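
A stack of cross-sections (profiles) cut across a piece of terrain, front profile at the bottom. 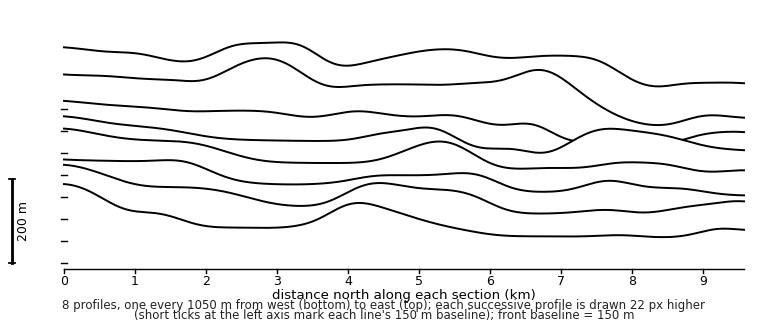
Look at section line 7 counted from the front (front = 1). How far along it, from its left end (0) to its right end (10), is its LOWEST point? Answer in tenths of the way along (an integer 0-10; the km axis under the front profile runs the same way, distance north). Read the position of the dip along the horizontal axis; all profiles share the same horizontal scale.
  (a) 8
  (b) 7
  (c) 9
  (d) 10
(c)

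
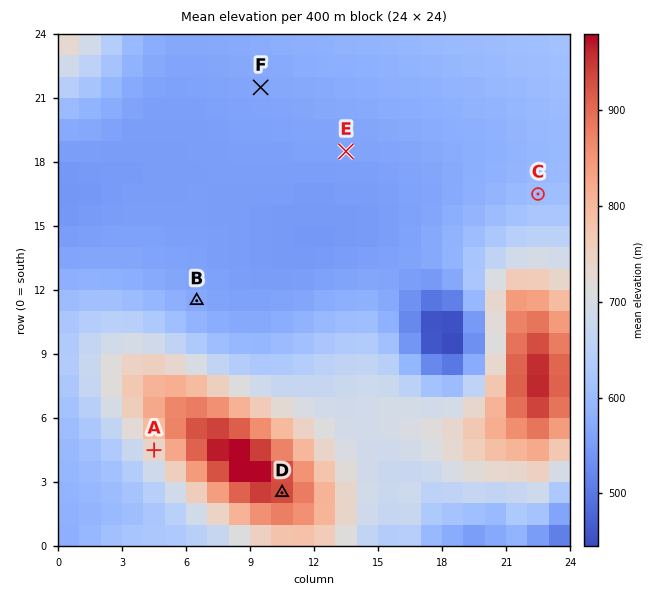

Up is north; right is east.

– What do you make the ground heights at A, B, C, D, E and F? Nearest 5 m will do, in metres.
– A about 740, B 570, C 605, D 940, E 560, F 565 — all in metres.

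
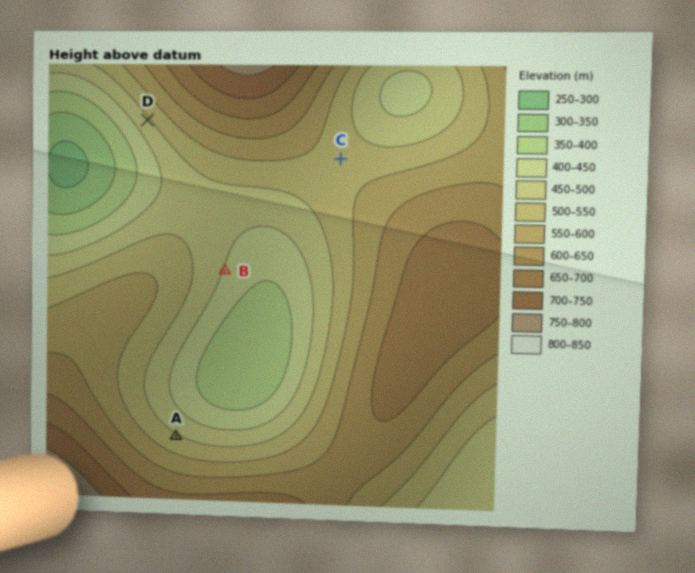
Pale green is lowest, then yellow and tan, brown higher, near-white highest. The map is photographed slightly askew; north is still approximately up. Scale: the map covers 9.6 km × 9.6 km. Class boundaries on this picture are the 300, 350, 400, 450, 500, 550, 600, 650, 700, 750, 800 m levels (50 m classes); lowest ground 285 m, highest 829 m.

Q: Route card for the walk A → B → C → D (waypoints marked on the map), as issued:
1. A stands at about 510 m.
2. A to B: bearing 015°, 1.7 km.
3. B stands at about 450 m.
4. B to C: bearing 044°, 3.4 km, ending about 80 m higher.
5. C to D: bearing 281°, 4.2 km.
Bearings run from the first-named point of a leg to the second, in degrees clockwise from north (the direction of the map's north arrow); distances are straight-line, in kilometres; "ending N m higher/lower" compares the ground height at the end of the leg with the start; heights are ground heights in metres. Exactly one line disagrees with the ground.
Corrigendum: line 2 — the distance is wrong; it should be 3.8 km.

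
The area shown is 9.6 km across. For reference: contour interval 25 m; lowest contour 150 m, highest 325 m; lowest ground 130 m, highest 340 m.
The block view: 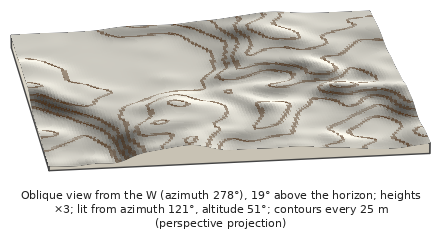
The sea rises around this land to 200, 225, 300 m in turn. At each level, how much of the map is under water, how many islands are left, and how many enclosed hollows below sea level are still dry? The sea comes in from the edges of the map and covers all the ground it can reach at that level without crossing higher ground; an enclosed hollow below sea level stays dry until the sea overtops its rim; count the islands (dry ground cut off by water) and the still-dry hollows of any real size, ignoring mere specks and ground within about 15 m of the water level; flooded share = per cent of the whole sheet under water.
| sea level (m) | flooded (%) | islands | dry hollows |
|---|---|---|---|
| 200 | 13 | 0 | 0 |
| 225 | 43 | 0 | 0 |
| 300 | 92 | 0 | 0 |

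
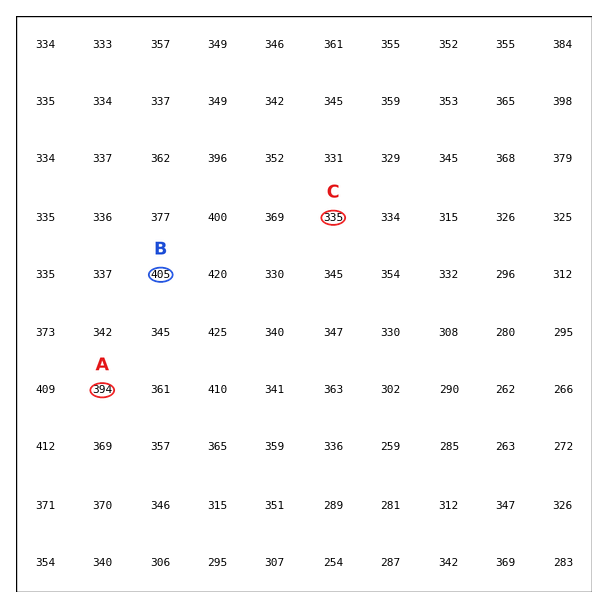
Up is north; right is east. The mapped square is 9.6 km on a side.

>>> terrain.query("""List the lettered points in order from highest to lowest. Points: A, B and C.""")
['B', 'A', 'C']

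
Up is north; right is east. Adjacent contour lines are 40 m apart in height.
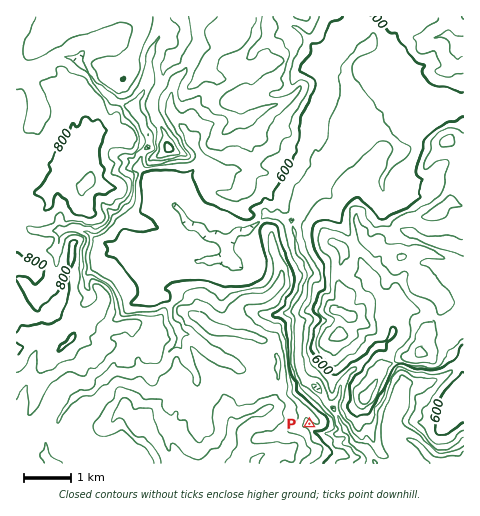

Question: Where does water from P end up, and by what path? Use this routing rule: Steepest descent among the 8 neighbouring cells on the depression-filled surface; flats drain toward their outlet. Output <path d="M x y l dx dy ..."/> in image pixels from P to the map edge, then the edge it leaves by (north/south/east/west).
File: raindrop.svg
<path d="M309 424l10 9 3 0 1 1 17 0 2-2 5 0 3 3 3 7 7 6 5 1 7 7 4 7"/>
exit: south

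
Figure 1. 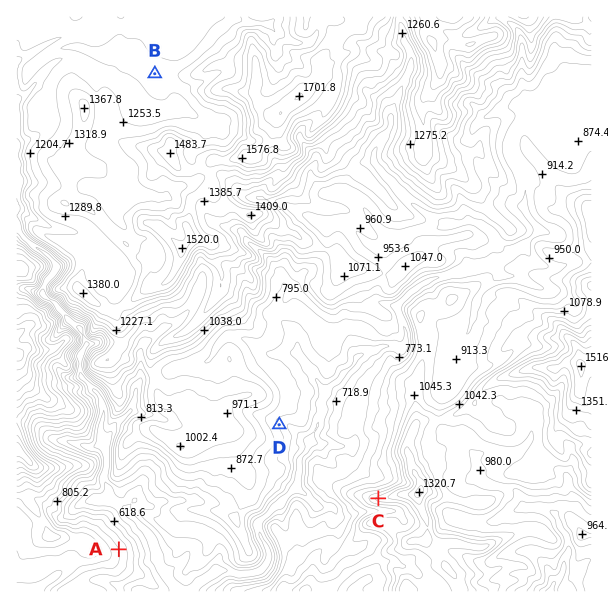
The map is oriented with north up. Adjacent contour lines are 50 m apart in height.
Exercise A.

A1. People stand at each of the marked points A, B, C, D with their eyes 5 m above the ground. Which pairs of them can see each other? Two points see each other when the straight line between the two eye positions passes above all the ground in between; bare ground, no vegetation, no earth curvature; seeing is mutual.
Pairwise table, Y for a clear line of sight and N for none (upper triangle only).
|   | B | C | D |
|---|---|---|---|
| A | N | Y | N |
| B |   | N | N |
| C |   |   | Y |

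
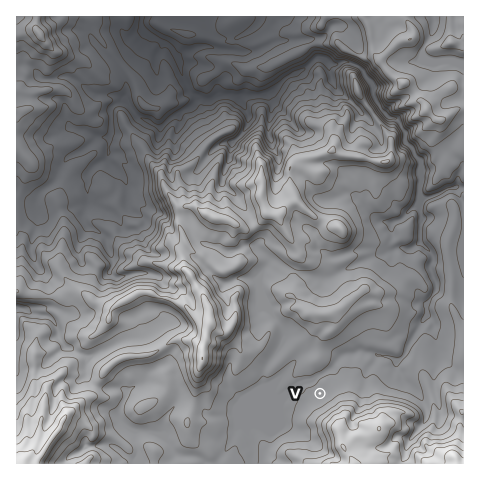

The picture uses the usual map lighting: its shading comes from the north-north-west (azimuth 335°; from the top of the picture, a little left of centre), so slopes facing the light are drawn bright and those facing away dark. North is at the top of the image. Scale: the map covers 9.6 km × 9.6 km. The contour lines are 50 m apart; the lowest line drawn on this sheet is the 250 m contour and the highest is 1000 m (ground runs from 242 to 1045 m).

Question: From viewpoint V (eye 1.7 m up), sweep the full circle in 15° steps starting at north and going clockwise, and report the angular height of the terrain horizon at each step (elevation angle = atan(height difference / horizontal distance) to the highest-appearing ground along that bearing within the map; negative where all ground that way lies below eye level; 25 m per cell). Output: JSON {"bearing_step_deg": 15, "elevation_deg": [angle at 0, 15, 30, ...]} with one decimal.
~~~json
{"bearing_step_deg": 15, "elevation_deg": [3.8, 3.1, 1.3, -0.2, 0.6, 1.5, 3.5, 8.7, 14.3, 17.6, 19.0, 16.1, 10.4, 5.8, 3.3, -0.4, 0.1, 2.0, 2.3, 7.1, 6.4, 4.0, 2.8, 2.9]}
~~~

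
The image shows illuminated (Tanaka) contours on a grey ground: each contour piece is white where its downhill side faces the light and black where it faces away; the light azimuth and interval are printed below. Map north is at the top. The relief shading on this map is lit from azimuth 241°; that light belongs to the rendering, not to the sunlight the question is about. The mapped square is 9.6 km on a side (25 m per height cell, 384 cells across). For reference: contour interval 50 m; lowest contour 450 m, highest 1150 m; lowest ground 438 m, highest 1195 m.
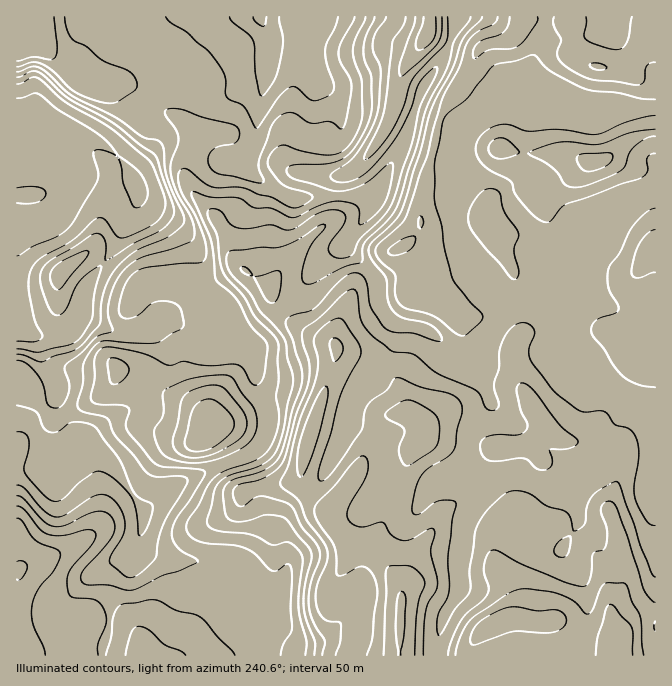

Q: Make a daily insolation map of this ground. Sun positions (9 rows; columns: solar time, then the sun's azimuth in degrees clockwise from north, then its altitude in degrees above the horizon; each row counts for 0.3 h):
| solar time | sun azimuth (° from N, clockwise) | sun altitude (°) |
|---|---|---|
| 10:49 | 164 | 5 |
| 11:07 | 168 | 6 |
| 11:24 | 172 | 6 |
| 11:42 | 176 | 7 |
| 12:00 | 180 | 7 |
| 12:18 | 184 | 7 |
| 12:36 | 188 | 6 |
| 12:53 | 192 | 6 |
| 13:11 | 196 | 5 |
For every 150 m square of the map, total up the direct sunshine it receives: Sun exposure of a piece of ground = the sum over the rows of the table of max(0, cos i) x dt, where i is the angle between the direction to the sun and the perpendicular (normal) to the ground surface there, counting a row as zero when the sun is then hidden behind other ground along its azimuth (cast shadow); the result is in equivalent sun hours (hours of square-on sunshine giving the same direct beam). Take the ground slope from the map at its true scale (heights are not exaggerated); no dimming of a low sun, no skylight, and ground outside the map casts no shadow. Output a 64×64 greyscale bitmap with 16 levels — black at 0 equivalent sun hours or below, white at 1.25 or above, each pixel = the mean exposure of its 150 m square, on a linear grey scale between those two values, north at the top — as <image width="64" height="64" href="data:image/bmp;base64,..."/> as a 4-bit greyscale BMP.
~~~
<image width="64" height="64" href="data:image/bmp;base64,Qk12CAAAAAAAAHYAAAAoAAAAQAAAAEAAAAABAAQAAAAAAAAIAAATCwAAEwsAABAAAAAAAAAAAAAAABEREQAiIiIAMzMzAERERABVVVUAZmZmAHd3dwCIiIgAmZmZAKqqqgC7u7sAzMzMAN3d3QDu7u4A////ADIjNEQzIzMiIiIiIjMyIiEiIjNEMyIkVERERDMzM0MhERI0VUMiIiERERESMyE1UyISM0QzIBR3ZVVmVCIyNDIREjRVUyIREQESIiMzImmXMiMzREQgAUiZiIh1MRECMyIiIzRDIQARERIzMzM0eYZDIzM0RDEAAUZkREMgEQAkRDMhESIQABESIzRDMzRWZUMiMzRWQQAAAAAAABEhABNVVTAAAAAAEiIzMzNEMzRWVDIjNGhiAAAAAAAAARABEWZlQQAAAAABIjMzM0VDIjZ2VEMjaFIQAAAAAAABAAIQVnZSAAAAAAABESI0VVMhFHh2UgEjMhEAAAAAAAEAEhBFZ2cwAAAAAAAAEkVWZCABaIhRABEiIREAAAAAAhARESI0aKgwAAAAI0VWZnd2MRJYhzAAESIhEQAAAAATESESAAAkeZQAABSJmZmIiIh1RVZkIAAjMyIQAAAAACETIRIQAAAliUAAJXmqu7qYmZmpQREAABRTIiEAAAABEBMhECAAAAE1UQASRnm8yod4rLcQABEAAUMiIiEBESIRMxEQAAAAAAEhAAARJHrKdniZdCABExAAIzIRIiIiIiNUERAAAAAAAAERAAACR5mImXQ0QzMjQQATQhATMiERI0IQEQAAAAAAAUQgAAJGeJvLggFVQzNTAAEzEBIhEAAQAAESAAAAAAADZ1IAASIkeJpyACZUM0UhARMxAAARERAAEiIAAAAAABR5ljAAAAABJWMABFQzRmMiIjMhFFZUMAAkMwAAAAAAJXreylEAAAACVRABRDNHh2QzV2ZWZmZSATRDEAAAAAFHib7/+yAAAAFGMAATNFeal1Vnd2Q0VWQiNEMQAAAAFIqYeb3/ogAAATZhAAE0RHmGVERFVDRWZkISMwAAAABIqYZDNGmnEAABFGQQATMiNVRDIiIkVUMzMQEzABRCJGd2VCESNGdAAAATZSADVUMjREMQASNUIAEhASMBMkerpjIhEiIiIiAAAAJVMiRVZTI0QgABRUIAABIRI1YwFa3KYyIzIQAAAAAAAUZDIRIzERNDEANVIQAAEjM0d0EBNqqXVUMQAAAAAAAAJVQgAAAAAREiRUIQABESNFVlMiESR3dlMQAAAAAAAQAUZTAAAAAAABNUMQARIzNGZkISRDI1VVMQAAAAAAASERRmQgAAAAAAAiIQASI0RWZ3EAJENEREMQAAAAAAATMyJGZTEAAAAAASIhASI0RVVmYAAAACMhAAAAAAAAABNEQ0ZmQQAAAAA0NDISI0REVVVAAAAAAAAAAAAAAAARI0VlREMhAAAABFQyMzM0RFVVQzAAAAAAAAAAAAAAACRmZDMhAAAAAABHZkETVEREVVQyMAAAAAAAAAAAAAABN6lSAAAAAAAABZh3YgEzMzNEMhIxABAAAAAAEREAABJ7pRAAABEAATWbhVVUEBIjMiEBEjEBRAAAATNDMyEBJIlzAAAAIgBL3bgxEjMzM0MzISMzMRNmIAABRFVERDNImGQQAAASEWh2QxEjNFVDRDMzRVRBJHZBAAE1ZmVWZ62mRCAAAAIRRDMhEjM0RENERDRWdlEkV3QQABNERDJJ3HMjMQAAABRCMzIiMzRUQ0REREVocRETdjEAAAAAACiWIAJCAAAAO6ZUQzMzRUMzRERDIjeAAAAUUgAAAAAANSAAADMQAAB8qGQzIjRlMzREREMRJHEAAAAiAAAAAABTAAAAAjAAAENFVDIzRWU0RFRDMiERMhAAAAAAAAAAA3MAAAAAMwAAAAE0QzRWZEREVEMzMhADIAAAAAAAAAAHkwAAAAATIAAAABRDNGdkMzREMzMyEAQxAAAAAAAAAEpyAAAAAAAQAAAAEyI0RUITVlRERDMQBEIQAAAAAAACtxAAAAAAAAAAAAAREjMhEjVndmVEQyEEMxAAAAAAAAqhAAAAAAAAAAAAAAEjMxATVVVomXZUMgMiIQAAAAAAWSAAAAAAAAABEAAAAjMzIRNEMkesuoZTMiIhAAAAAAGDAAAAAAAiM3u1EAABMzMyJFVURXrNyodTIiEQAREQBEEAAAAAAiIRAUhQAAEzM0WJh2ZmZ5u6dUMyIjIRIRJFEAAAAAARAAAAA3MAADREV6qHdmZUNGZUQzMzMyIja7YgAAAAAAAAAAAARhABNEREVkMiIhAABHiERDMzIkjdp0IhAAAAAAAAAAAGUAEkQyEAAAAAAAAASKQzQzNHvth4UyIREAABAAAAAAJzASRDMAAAAAAAAAABIzM0V7/9hmZDEQAAAAAAAAAAAWURFFQyAAAAAAAAAAADM0fP/9hVVDIRAAAAAAAAAAABRzEDdkMQARAAAAAAAAVEfv/8hlVDIiIQAAAAAAAAABImMQF5YyEiMiEAAAATSnjf/IZVVDIiIzIRAAAAAAABIiVRACd1MzMzMzRWebuP3v1zIiMzMyIiIyEQAAAAABMyNoQQAndURERXnO7tt0//+CERESIzIiIiIhEAEQAUVVQlqTABZ2ZVVorLqXUzX/+0IRAAEiIiIiIiIQEiIkRVZSKNcQBHmqhmd2MQABWGmWMREAARIiIiIiIhESIiIjNWMTvUACWauoVCAAAAJHREMhABESIiIiIiIRESMyIQESMhFbYQACNohkMhAAEjMzMyEAEiMyIiIhEAACRDIhAAAAAANAAAACV2VVQhMzISIiIiIjMzMzIiIhABNDMiIQAAARIiAAAAI0QzRDMzMi"/>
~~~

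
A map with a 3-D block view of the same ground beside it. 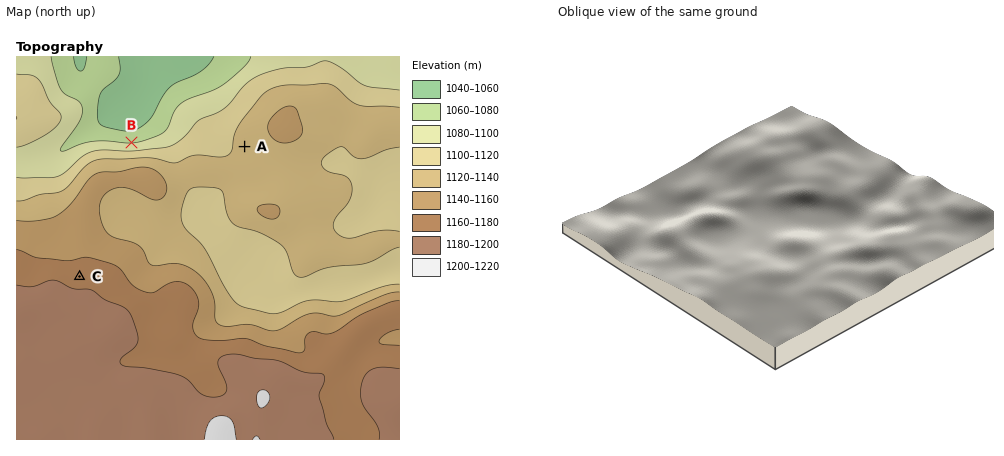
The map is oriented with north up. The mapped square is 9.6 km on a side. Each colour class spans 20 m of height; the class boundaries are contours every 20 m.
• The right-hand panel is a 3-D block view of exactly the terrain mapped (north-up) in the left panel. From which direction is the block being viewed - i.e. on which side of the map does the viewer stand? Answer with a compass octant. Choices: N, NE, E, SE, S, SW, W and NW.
SW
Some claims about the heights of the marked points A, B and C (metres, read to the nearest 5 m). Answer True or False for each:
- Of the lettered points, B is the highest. False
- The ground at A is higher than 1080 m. True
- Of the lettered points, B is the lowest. True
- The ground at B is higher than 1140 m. False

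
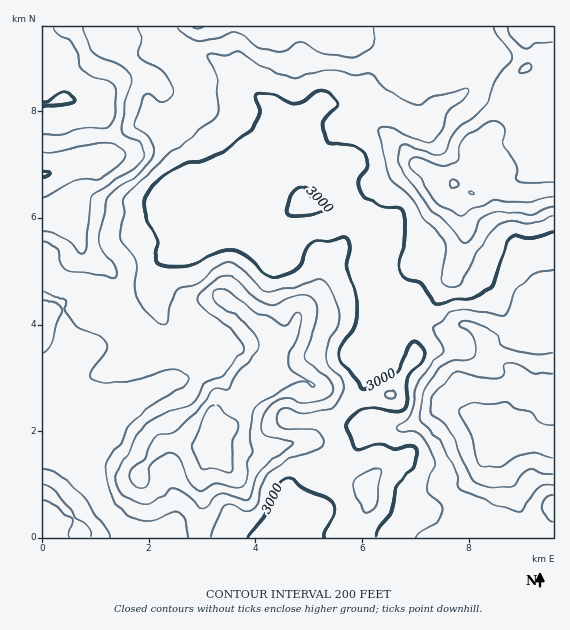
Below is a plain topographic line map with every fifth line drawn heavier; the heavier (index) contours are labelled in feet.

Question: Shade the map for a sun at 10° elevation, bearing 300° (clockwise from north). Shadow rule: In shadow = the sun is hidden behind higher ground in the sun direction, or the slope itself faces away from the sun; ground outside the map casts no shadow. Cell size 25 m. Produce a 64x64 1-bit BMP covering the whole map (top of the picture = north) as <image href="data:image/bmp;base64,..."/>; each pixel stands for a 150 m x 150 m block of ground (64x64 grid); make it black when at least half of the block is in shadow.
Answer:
<image width="64" height="64" href="data:image/bmp;base64,Qk0+AgAAAAAAAD4AAAAoAAAAQAAAAEAAAAABAAEAAAAAAAACAAATCwAAEwsAAAIAAAAAAAAA////AAAAAAAAwAYAAGAAAAAABwAAcAAAAAAHPAB4AAAAAQe/ADgAAAAHjz8AMAAAAAMOfwAwAAAAAAz/ADAAAAAAAP+AEAQAAAAAf4ABDAAAAAD/wAOcAAAAAc/AARwAAAABwYAAAAAAAAHwAAAOAAAAAPwAAHwAAAAAfwGH/AAAAAA/v4/8AAAAAB9/D/4AAAAADz8P/gAAAAADHgf+AAAAAAAEA/4AAAAAAAAD/AAAAAAABAH4AAAAAAH+APAAAAAAAf4AAAAAAAAB/gAAAAAAAAD/AAAAAAAAAOcAOAAAAAAAYgA8AAAAAABAADgAAAAAAAAAMAAAAAAAAAAAAAAYAAAAAAAAABgAAAAADgAAAAAAAAAPAAAAAAAAAAcAAAAAAAAAB/ADgAAAAAAH8AfAAAAAAAfwB8AAAAAAB/MHwAAAAAAH9wP/AAAAAAfnA//AAAAAA8MD/+AAAAABAAH/4AAAAAAAef/gAAAAAAAY/+AAAAAAAAD/wAAAAAAAAB/AAAAAAAAADgAAAAAAAAAAAAAAAAAAAD4AAAAAAAAA/ABgAAAAAAD8AAAAAAAAAPwAAAAAAAAAeAAAAAAAAAB4AAAAAAAAADgAAAAAAAAAAAAAAAAAAAAAAAAAAAAAAAAAAAAAAAAAAAAAAAAAAAAABgAAAAAAAAAOAAAAAAAAAAAAAAAAAA=="/>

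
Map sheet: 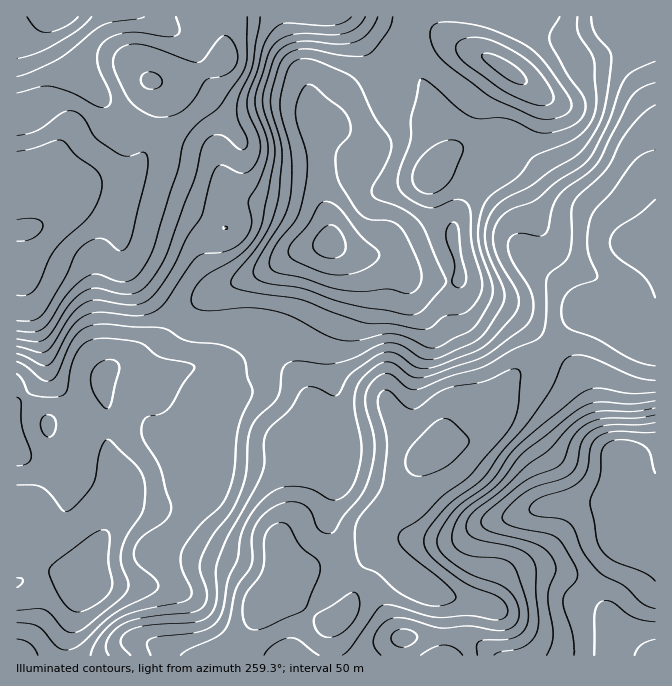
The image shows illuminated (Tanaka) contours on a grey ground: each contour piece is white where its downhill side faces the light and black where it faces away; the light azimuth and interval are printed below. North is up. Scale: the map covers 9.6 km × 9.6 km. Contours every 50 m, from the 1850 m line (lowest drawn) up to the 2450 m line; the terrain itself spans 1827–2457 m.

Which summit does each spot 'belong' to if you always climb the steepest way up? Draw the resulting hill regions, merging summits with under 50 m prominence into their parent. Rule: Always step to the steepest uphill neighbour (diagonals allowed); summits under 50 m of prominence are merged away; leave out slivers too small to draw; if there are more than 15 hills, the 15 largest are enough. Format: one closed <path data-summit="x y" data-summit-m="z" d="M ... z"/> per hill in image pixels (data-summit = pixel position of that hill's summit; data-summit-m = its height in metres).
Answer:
<path data-summit="24 230" data-summit-m="2457" d="M530 16l-247 1 0 6 8 25 17 35 3 32 7 15 3 62 10 41-3 5-10-14-13-8-33-12-27-5-13-6-8-11-8-24-6-5-33-10-23-12-22-3-7-4-46-51-20-28-6-15 1-14-38 1 1 566 18-12 20 0 23 8 6 0 2-2 7-22 26-43 7-19 0-11-12-15-6-20 0-40-5-19 1-11 4-6 9-3 13 1 15 7 13-24 21-30 25-24 18-10 32-12 44-25 30-8 26 11 34 4 17 15 12 6 40 2 4-3-2-16-6-25 1-17 7-13 17-24 12-12 14-7 15-16 17-30 3-13-1-12-10-9-22-16 22-40z"/><path data-summit="655 240" data-summit-m="2444" d="M655 16l-124 1-3 11-22 40 22 16 10 9 1 12-3 13-17 30-15 16-14 7-12 12-17 24-8 20 1 20 7 25 0 11 16 13 40 20 62 57 10 19 7 30 8 18 22 23 0 25 5 10 18 23 7-6z"/><path data-summit="434 448" data-summit-m="2428" d="M334 244l-1 3 6 6 7 15 0 29-17 48 0 27 7 23 7 40 0 28-9 20-5 25 0 20 10 26 0 18 23 7 11 8 20 41 9 10 55-2 20 7 18 13 89 0 0-21-6-31 3-7 25-29 13-21 22-19 7-6 0-4-17-20-5-10 0-25-22-23-8-18-7-30-6-14-58-55-18-14-39-18-7-8-1-4-3 2-40-2-12-6-17-15-34-4z"/><path data-summit="284 577" data-summit-m="2400" d="M220 459l-8 0-12 17-33 22-30 1-12-5-6 18-26 43-9 25 41 6 35 0 24 7 8 5 33 33 43 25 132 0 3-18-10-10-20-41-11-8-23-7 0-18-10-26 0-20 5-25 4-6-40-6-28-8-28 0z"/><path data-summit="150 80" data-summit-m="2405" d="M282 16l-227 0-2 2 0 12 6 15 20 28 46 51 7 4 22 3 23 12 33 10 6 5 8 24 8 11 13 6 27 5 33 12 13 8 10 14 3-5-10-41-3-62-7-15-2-25-3-12-15-30z"/><path data-summit="655 655" data-summit-m="2129" d="M655 516l-36 31-13 21-27 32-1 7 6 28 1 21 71-1z"/><path data-summit="17 655" data-summit-m="2129" d="M55 571l-20 0-19 13 1 72 47-1 4-21 16-54z"/>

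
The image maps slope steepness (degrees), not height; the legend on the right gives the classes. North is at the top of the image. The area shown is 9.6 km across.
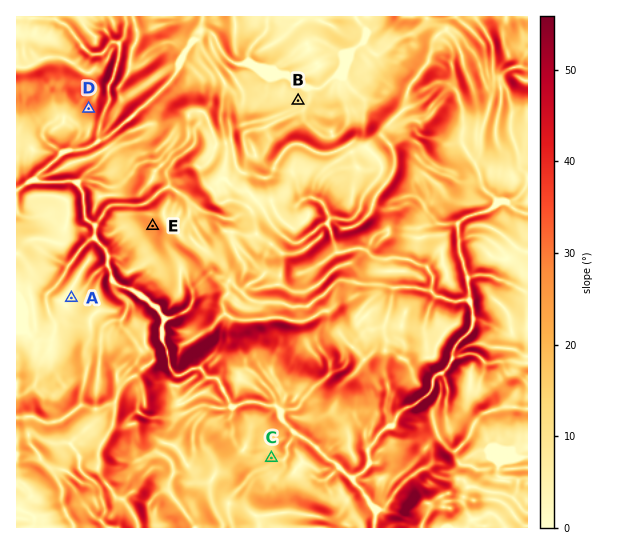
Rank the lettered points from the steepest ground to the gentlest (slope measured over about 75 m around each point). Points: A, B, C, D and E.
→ D E C B A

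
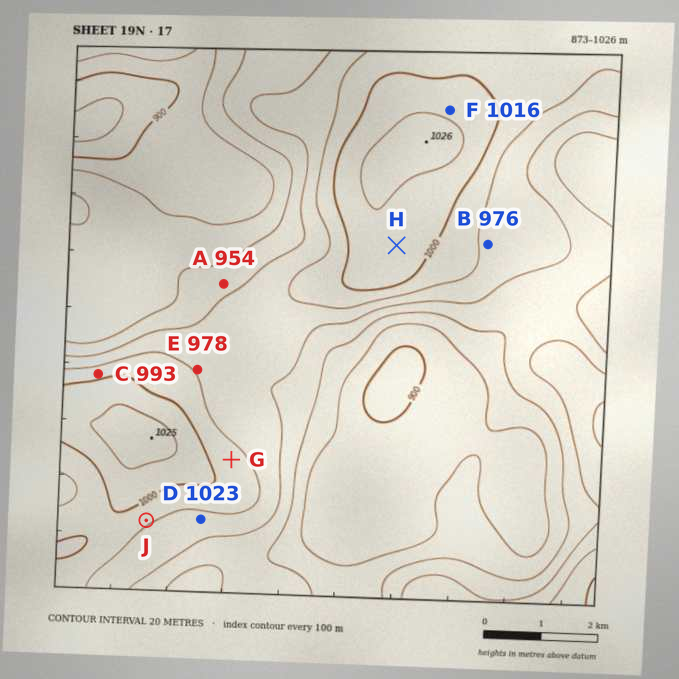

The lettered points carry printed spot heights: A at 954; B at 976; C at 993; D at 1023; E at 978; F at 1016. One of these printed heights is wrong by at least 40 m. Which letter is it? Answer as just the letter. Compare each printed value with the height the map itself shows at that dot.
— D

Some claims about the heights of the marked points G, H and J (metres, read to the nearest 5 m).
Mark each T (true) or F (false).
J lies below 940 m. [F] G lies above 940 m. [T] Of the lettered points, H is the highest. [T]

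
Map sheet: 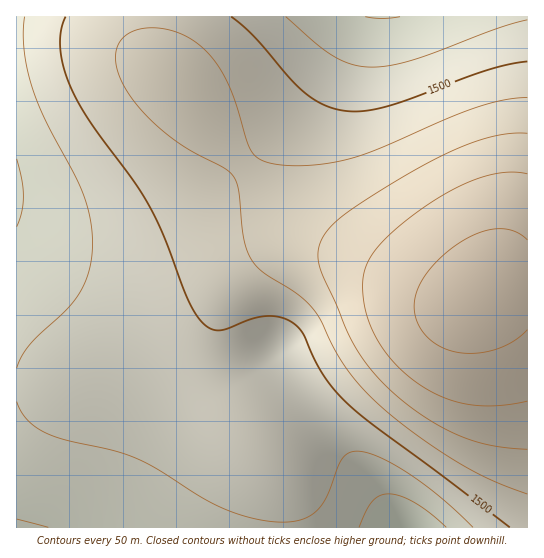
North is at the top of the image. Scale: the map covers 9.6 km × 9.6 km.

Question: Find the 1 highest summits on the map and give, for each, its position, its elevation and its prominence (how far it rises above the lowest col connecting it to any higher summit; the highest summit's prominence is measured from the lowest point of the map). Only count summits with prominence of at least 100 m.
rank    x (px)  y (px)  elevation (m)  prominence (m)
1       482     293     1720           362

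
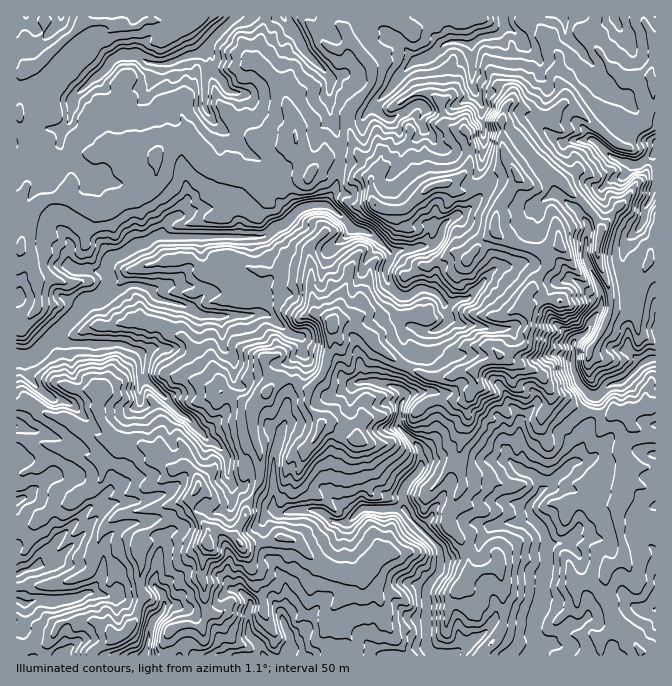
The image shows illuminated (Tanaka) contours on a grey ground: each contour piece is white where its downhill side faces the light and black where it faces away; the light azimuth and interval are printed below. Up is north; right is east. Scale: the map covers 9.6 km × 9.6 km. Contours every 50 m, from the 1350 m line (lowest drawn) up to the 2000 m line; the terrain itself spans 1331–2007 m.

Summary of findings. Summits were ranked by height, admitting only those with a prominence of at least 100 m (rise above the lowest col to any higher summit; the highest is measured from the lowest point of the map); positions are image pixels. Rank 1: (500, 355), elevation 2007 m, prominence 676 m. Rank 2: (332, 323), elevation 1993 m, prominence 156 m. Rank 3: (207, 544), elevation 1936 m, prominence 183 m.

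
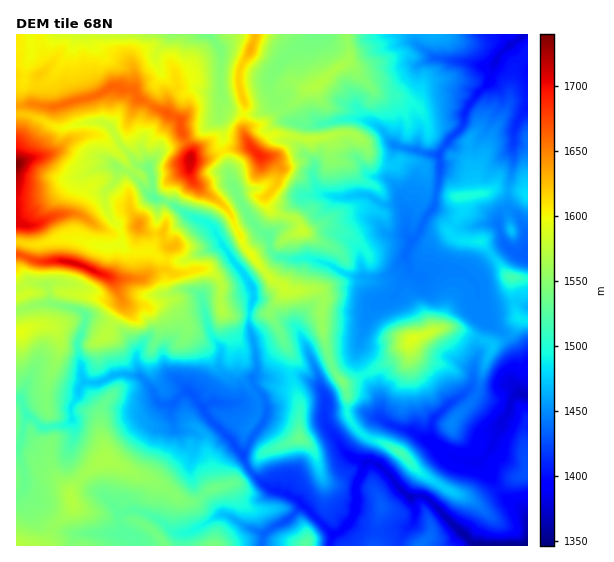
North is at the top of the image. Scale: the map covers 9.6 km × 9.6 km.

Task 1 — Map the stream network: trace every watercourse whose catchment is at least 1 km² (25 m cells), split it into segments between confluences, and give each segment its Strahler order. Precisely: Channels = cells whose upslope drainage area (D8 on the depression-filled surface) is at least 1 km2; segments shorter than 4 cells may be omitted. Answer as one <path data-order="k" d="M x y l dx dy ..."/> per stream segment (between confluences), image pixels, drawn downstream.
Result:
<path data-order="1" d="M133 509l6 3 8 1 8 4 20 16 11 0 1-1 3 0 8-5 9-4 4-4 10-4 5 0 3 1 18 12 7 1 8 4 4 0 7-6 5-3 3 0 2-3 3 0 15-14 4 0"/><path data-order="3" d="M305 507l26 26 7 0 9-9 8-12 0-25 3-7 3-3 0-2 2-4 0-4 2-3 5-3"/><path data-order="1" d="M25 484l0-12-2-1-1-8-3-6-1-10 4-8 1-14 3-6 7 0"/><path data-order="3" d="M246 465l3 4 16 16 4 2 2 2 4 0 0 2 4 0 4 2 4 0 3 2 3 2 4 2 8 8"/><path data-order="3" d="M370 461l5 3 3 0 28 29 7 2 1 1 9 0 3 1 5 6 2 0 14 16 23 21 0 1 4 4 8 0"/><path data-order="2" d="M434 444l21 15 3 0 5 2 18 0 9-9 1-5 3-4 0-3 4-8 3-3 0-8 8-8 0-4 1-1 0-5 1-3 6-5 10 0"/><path data-order="1" d="M177 431l-3-3 0-7-3-4 0-13"/><path data-order="1" d="M385 421l13 7 4 0 1 1 8 2 8 6 6 3 2 0 7 4"/><path data-order="2" d="M33 419l8 8 14 0 2-2 8 0 2-1 4-3 0-16 7-8 1-9 4-4 0-1 4 0"/><path data-order="1" d="M23 405l2 6 8 8"/><path data-order="2" d="M171 404l2 0 12-12 2 1 8 8 2 3"/><path data-order="2" d="M197 404l8 12 25 27 0 2 3 4 6 7 0 1 7 8"/><path data-order="1" d="M469 389l-11 10-8 4-17 17-2 3 0 18 3 3"/><path data-order="2" d="M87 383l12 0 4-3 3 0 5-4 3 0 1-1 6 0 1-2 3 0 1 2 12 0 3 1 9 9 3 4 0 3 4 8 4 4 2 0 2 1 6-1"/><path data-order="1" d="M311 359l3 5 0 3 4 6 1 12 7 14-1 21 2 7 11 13 3 7 10 10 10 3 1 1 8 0"/><path data-order="1" d="M365 327l1-7 4-8 9-9 3-2 4 0 5-2 6-6 2-4 2-6 8-8 1-6"/><path data-order="1" d="M202 300l1 1 0 6 3 6 0 6 1 1 2 9 4 8 8 10 0 10-2 2 0 10 2 2 0 5-12 12-4 0-7 7-1 0 0 9"/><path data-order="1" d="M478 295l0-7-3-5-6-7-8-5-3 0-1-2-27 0-8 8-3 0-9-8"/><path data-order="1" d="M49 288l0 4 1 1 0 10 1 1 6 0 6 3 6 0 1 1 8 1 8 7 0 4-4 9 0 4-4 8 0 10 1 1 0 9 2 2 0 10 1 2 1 6 3 0 1 2"/><path data-order="2" d="M410 269l-1-2 0-4-2-2 0-14"/><path data-order="1" d="M518 253l1 2 8 0"/><path data-order="2" d="M407 247l0-4 7-7"/><path data-order="1" d="M86 243l3 1 2 0 2-1 17 0 1-2 6 0 5-5-3-9-9-10-3-5 0-3-1-1 0-5-1-2 0-9 10-11 2-2 0-6 2-2"/><path data-order="2" d="M414 236l3-3 9-20 5-6 6-12 1-14 1-1 0-16 2-1-2-3 0-8"/><path data-order="1" d="M329 196l6 0 2 1 10 0 2-1 6 0 2-1 10 0 15 9 19 0 4 4 1 3 0 4 1 1-1 19 8 1"/><path data-order="2" d="M154 192l5 5 8 6 7 2 8 7 4 1 3 3 2 0 7 4 5 1 8 4 3 3 9 19 4 4 4 10 10 12 8 18 0 2 1 2 0 21-1 1 0 8 2 7 0 4 3 5 0 6 1 1 0 11 2 1 0 11-3 4 0 10 9 10 2 2 1 8 1 2 0 6-5 12-9 11-3 4 0 3-3 2-1 20"/><path data-order="1" d="M237 192l0 3 4 8 2 2 4 10 6 8 10 10 3 0 3 6 0 4 1 1 0 5 1 3 4 4 3 0 1 1 6 0 1 2 25 0 2 1 4 0 5 3 7 1 8 5 14 7 32 1 6-2 16-16 0-8 2-4"/><path data-order="1" d="M79 177l16-9 18-1 4 4 2 0"/><path data-order="2" d="M119 171l7 0 3 1 14 15 3 5 8 0"/><path data-order="2" d="M439 152l7-7 3-5 8-8 1 0 4-5 1-3 0-7 7-14 19-20 5-18"/><path data-order="1" d="M78 124l4 0 1-1 8 0 2-2 8 0 8 4 5 7 7 13 12 12 1 4 4 4 9 2 0 2 4 4 0 6 2 1 0 11 1 1"/><path data-order="1" d="M517 124l4-8 6-7 0-2"/><path data-order="1" d="M342 120l3-1 13 0 1 1 4 0 6 3 2 0 6 2 9 10 0 1 7 7 0 1 4 0 5 4 4 0 1 1 8 0 10 4 6 0 2 2 4 0 2-3"/><path data-order="1" d="M222 100l0-8-1-1 0-40-11-16"/><path data-order="1" d="M278 67l19-20 8-4 6-7 0-1"/><path data-order="2" d="M494 65l0-5 9-9 4-4 3 0 7-7 8-5"/><path data-order="1" d="M437 59l8 0 1 1 7 0 1 1 11 0 1 2 7 0 5 2 16 0"/>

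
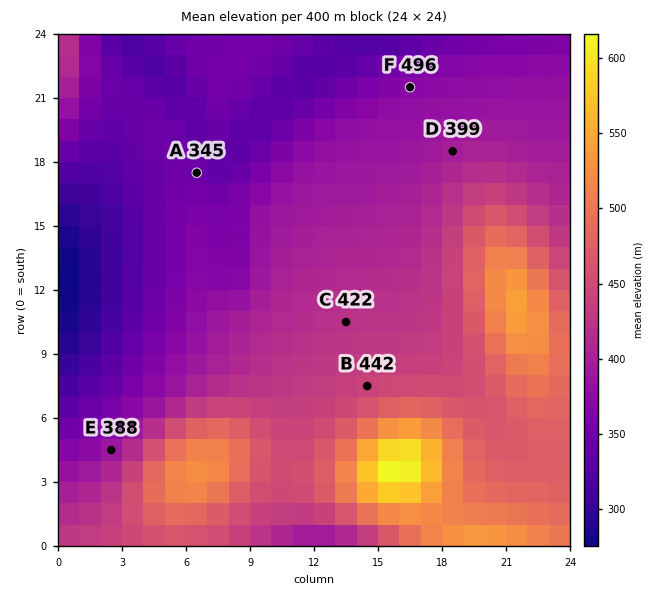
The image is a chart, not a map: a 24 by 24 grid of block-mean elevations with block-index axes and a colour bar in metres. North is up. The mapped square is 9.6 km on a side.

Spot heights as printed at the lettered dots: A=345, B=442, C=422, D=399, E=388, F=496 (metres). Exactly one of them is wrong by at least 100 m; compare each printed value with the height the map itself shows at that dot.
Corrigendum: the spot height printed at F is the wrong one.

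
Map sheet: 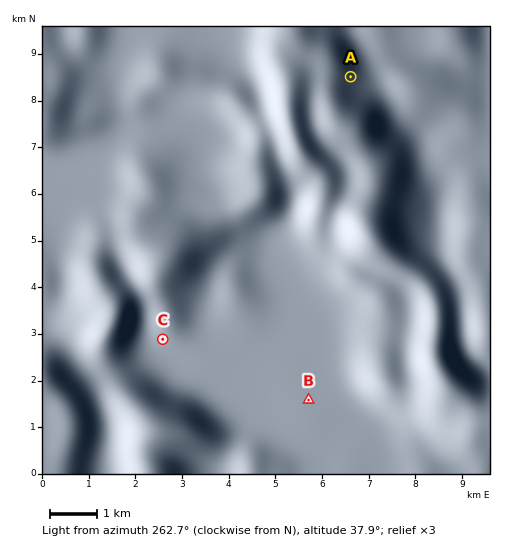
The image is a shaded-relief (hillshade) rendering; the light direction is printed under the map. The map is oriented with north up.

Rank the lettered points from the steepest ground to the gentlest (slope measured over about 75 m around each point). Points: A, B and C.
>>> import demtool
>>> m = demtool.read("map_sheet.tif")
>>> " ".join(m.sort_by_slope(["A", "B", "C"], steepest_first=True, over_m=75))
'A C B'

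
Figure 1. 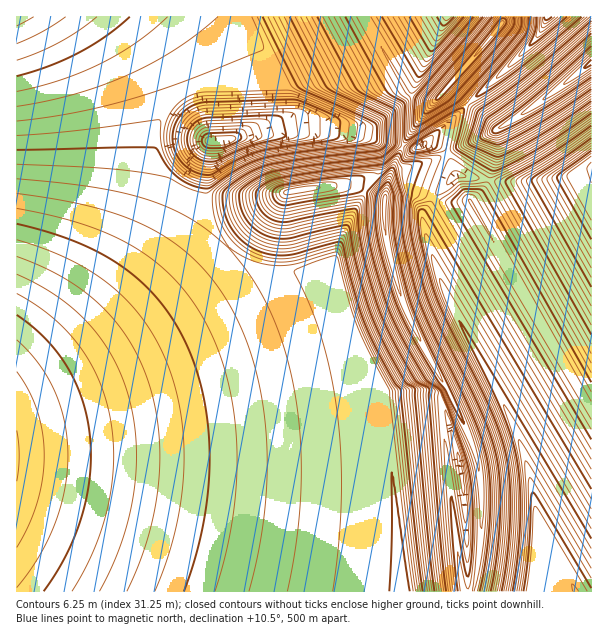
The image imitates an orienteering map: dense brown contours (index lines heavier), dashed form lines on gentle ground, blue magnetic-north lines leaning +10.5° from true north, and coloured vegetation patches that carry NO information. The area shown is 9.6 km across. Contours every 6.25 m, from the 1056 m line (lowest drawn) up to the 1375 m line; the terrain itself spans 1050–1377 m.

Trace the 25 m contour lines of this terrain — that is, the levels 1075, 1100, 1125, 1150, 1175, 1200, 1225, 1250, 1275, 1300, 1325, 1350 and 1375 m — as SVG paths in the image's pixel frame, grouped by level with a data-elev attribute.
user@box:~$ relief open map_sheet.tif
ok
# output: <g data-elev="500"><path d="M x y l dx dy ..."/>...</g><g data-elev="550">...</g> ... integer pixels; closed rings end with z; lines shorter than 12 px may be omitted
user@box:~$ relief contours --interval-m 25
<g data-elev="1075"><path d="M207 153l-7-3-4-7 1-8 6-6 6-2 33-1 6 0 3 2 3 9-3 3-30 13z"/></g><g data-elev="1100"><path d="M204 164l-7-3-6-5-4-6-3-7 0-8 3-7 4-6 6-4 10-4 65-2 16 0 7 2 3 20-1 3-46 10-36 17z"/></g><g data-elev="1125"><path d="M203 174l-12-4-9-8-6-9-3-12 1-12 4-10 8-9 9-6 12-2 87-2 34 13 12 7-1 17-5 3-73 11-22 8-27 15z"/><path d="M130 17l-24 19-27 17-31 13-31 10"/></g><g data-elev="1150"><path d="M526 591l5-36 2-43 1-5 2-1 51 85"/><path d="M591 230l-29-53 2-4 27-20"/><path d="M257 17l36 70 77 36 3 5-2 10-2 3-10 3-57 6-39 7-21 8-30 19-6 2-11-2-9-4-9-7-7-8-8-18-2-10 1-15-2-2-84 11-58 4"/></g><g data-elev="1175"><path d="M249 591l10-40 6-39 2-39-1-38-4-37-8-35-11-31-14-29-16-22-18-21-21-17-24-15-25-11-30-9-35-8-43-7"/><path d="M517 591l5-37 2-41 0-30-6-40 1-3 72 118"/><path d="M591 268l-48-85-1-4 4-5 45-31"/><path d="M279 17l36 70 66 32 2 4 0 20-2 3-4 2-84 10-23 3-15 5-19 11-19 14-1 7 2 15 5 15 10 14 13 11 15 6 14 3 13 0 47-13 3 0 2 2 13 51 8 22 15 32 19 34 23 201"/></g><g data-elev="1200"><path d="M127 591l11-25 10-27 6-27 4-27 2-27-1-26-4-25-6-24-9-23-11-19-12-18-16-17-17-15-21-13-22-12-24-10"/><path d="M508 591l6-37 2-39 0-35-4-27-7-22-10-26-52-106-9-29-3-12 1-4 159 265"/><path d="M591 306l-70-124 3-5 33-20 34-24"/><path d="M301 17l38 72 50 25 1 30-6 7-6 3-76 8-27 4-12 4-15 7-16 12-3 6 1 12 5 14 9 12 11 9 14 5 10 2 11-1 49-13 5 0 1 2 9 41 14 43 28 56 3 6 7 7 13 132 8 69"/><path d="M458 17l-14 15-6 4-12-19"/><path d="M558 17l-15 11-2-2 0-9"/></g><g data-elev="1225"><path d="M499 591l6-36 3-37 0-35-4-27-5-21-10-25-44-89-13-30-14-58-2-20 3-6 7-2 4 4 161 270"/><path d="M17 588l22-31 16-33 10-35 3-34-4-33-9-30-16-28-22-24"/><path d="M591 344l-91-162 4-5 48-27 39-27"/><path d="M447 185l1-6 5-8 6 1 7 4 0 1-10 2z"/><path d="M411 155l-3-3 2-6 24-17 11-4 0 4-5 20-7 3z"/><path d="M323 17l39 72 5 4 29 15 1 38-13 11-4 2-71 8-40 7-12 6-12 9-3 5 1 9 4 12 7 9 10 7 11 4 15 0 57-13 4 2 7 42 16 52 13 27 19 35 12 9 10 127 9 75"/><path d="M466 17l-29 33-8 6-3-2-22-37"/><path d="M570 17l-37 30-14 9 0-2 14-21 2-7 0-9"/></g><g data-elev="1250"><path d="M491 591l5-31 4-36 0-33-2-27-5-20-8-22-53-112-7-19-8-30-6-30-1-22 3-19 9-28-18-1-4-6-2-2-12 10-5 2-72 8-37 7-15 9-1 8 2 7 4 8 5 5 8 4 13 1 65-13 3 0 1 2 2 23 4 21 18 60 13 27 21 38 14 9 0 9 9 111 8 82"/><path d="M591 382l-107-190-5-3-17 1-10 11 1 5 138 233"/><path d="M345 17l41 73 4 5 15 9-1 30 2 6 5-2 42-26 10-4 1 5-8 36 30 19 9 3 44-23 52-35"/><path d="M473 17l-45 53-9 7-37-60"/><path d="M582 17l-69 56-27 19-10 4 6-9 43-51 3-9 1-10"/></g><g data-elev="1275"><path d="M482 591l6-33 4-39 0-33-3-27-6-21-9-24-43-88-12-32-14-54-2-21 1-22-8-30-1-2-3 0-14 9-10-1-29 2-42 6-21 4-6 6-1 6 5 7 8 5 78-13 3 0 2 2 0 24 3 23 18 63 14 30 24 42 16 12 15 39 11 33 3 22 2 24-1 38-2 14-1 0-18-106-5-17 3 65 8 87"/><path d="M481 17l-67 79-2 24 1 9 6-2 42-26 57-66 5-9 0-9"/><path d="M591 18l-66 56-48 34-2 5-9 31 28 15 6 0 43-23 48-32"/></g><g data-elev="1300"><path d="M481 528l2-13 1-29-2-19-3-17-14-37-39-83-13-31-15-62-2-19 1-23-5-17-3-2-14 15-3 7 0 29 7 33 12 39 8 21 34 60 11 12 25 57 7 28z"/><path d="M284 194l4 1 16-3 16-4 0-2-6 0-18 2-11 3z"/><path d="M591 28l-61 53-45 33-3 5-7 21 4 3 16 6 6 0 42-23 48-32"/><path d="M489 17l-67 79-2 8 0 15 3 0 6-4 27-17 57-66 4-8 0-7"/></g><g data-elev="1325"><path d="M420 341l0-3-14-38-10-40-6-35 1-30-2-5-3-2-6 7-1 9 0 20 4 22 16 55 9 20z"/><path d="M591 38l-57 50-43 33-4 5-2 9 3 3 7 2 9-2 41-23 46-31"/><path d="M496 17l-66 79-2 6 1 6 5-1 12-8 37-41 26-31 2-6-1-4"/></g><g data-elev="1350"><path d="M475 54l1 2 18-20 9-11 1-4-1 0-3 1z"/><path d="M591 49l-48 43-45 36 2 1 6-3 24-12 61-39"/></g><g data-elev="1375"><path d="M591 60l-7 8 7-3"/></g>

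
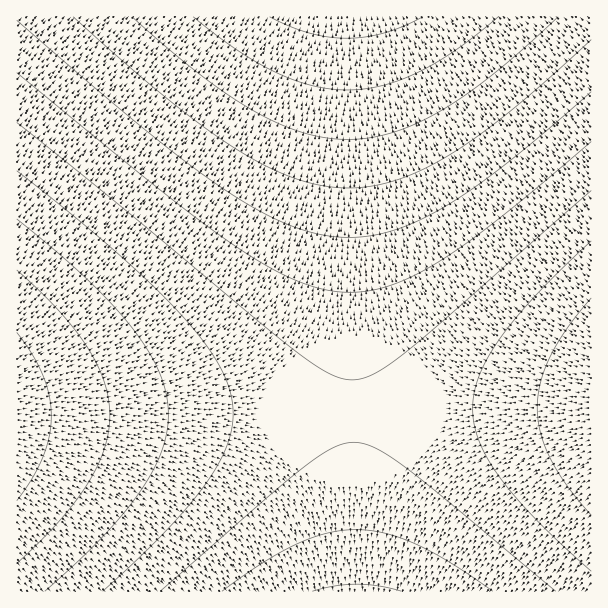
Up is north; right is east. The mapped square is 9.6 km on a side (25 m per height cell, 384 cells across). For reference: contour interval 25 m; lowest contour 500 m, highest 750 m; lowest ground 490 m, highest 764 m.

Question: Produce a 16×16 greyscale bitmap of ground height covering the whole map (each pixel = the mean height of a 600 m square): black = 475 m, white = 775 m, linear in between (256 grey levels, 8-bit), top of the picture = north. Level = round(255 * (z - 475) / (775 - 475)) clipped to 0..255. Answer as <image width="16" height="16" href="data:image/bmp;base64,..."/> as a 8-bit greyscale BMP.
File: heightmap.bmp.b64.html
<image width="16" height="16" href="data:image/bmp;base64,Qk02BQAAAAAAADYEAAAoAAAAEAAAABAAAAABAAgAAAAAAAABAAATCwAAEwsAAAABAAAAAAAAAAAAAAEBAQACAgIAAwMDAAQEBAAFBQUABgYGAAcHBwAICAgACQkJAAoKCgALCwsADAwMAA0NDQAODg4ADw8PABAQEAAREREAEhISABMTEwAUFBQAFRUVABYWFgAXFxcAGBgYABkZGQAaGhoAGxsbABwcHAAdHR0AHh4eAB8fHwAgICAAISEhACIiIgAjIyMAJCQkACUlJQAmJiYAJycnACgoKAApKSkAKioqACsrKwAsLCwALS0tAC4uLgAvLy8AMDAwADExMQAyMjIAMzMzADQ0NAA1NTUANjY2ADc3NwA4ODgAOTk5ADo6OgA7OzsAPDw8AD09PQA+Pj4APz8/AEBAQABBQUEAQkJCAENDQwBEREQARUVFAEZGRgBHR0cASEhIAElJSQBKSkoAS0tLAExMTABNTU0ATk5OAE9PTwBQUFAAUVFRAFJSUgBTU1MAVFRUAFVVVQBWVlYAV1dXAFhYWABZWVkAWlpaAFtbWwBcXFwAXV1dAF5eXgBfX18AYGBgAGFhYQBiYmIAY2NjAGRkZABlZWUAZmZmAGdnZwBoaGgAaWlpAGpqagBra2sAbGxsAG1tbQBubm4Ab29vAHBwcABxcXEAcnJyAHNzcwB0dHQAdXV1AHZ2dgB3d3cAeHh4AHl5eQB6enoAe3t7AHx8fAB9fX0Afn5+AH9/fwCAgIAAgYGBAIKCggCDg4MAhISEAIWFhQCGhoYAh4eHAIiIiACJiYkAioqKAIuLiwCMjIwAjY2NAI6OjgCPj48AkJCQAJGRkQCSkpIAk5OTAJSUlACVlZUAlpaWAJeXlwCYmJgAmZmZAJqamgCbm5sAnJycAJ2dnQCenp4An5+fAKCgoAChoaEAoqKiAKOjowCkpKQApaWlAKampgCnp6cAqKioAKmpqQCqqqoAq6urAKysrACtra0Arq6uAK+vrwCwsLAAsbGxALKysgCzs7MAtLS0ALW1tQC2trYAt7e3ALi4uAC5ubkAurq6ALu7uwC8vLwAvb29AL6+vgC/v78AwMDAAMHBwQDCwsIAw8PDAMTExADFxcUAxsbGAMfHxwDIyMgAycnJAMrKygDLy8sAzMzMAM3NzQDOzs4Az8/PANDQ0ADR0dEA0tLSANPT0wDU1NQA1dXVANbW1gDX19cA2NjYANnZ2QDa2toA29vbANzc3ADd3d0A3t7eAN/f3wDg4OAA4eHhAOLi4gDj4+MA5OTkAOXl5QDm5uYA5+fnAOjo6ADp6ekA6urqAOvr6wDs7OwA7e3tAO7u7gDv7+8A8PDwAPHx8QDy8vIA8/PzAPT09AD19fUA9vb2APf39wD4+PgA+fn5APr6+gD7+/sA/Pz8AP39/QD+/v4A////AMq9sKKViX52cG9xdn+KlqPYy72wo5eMhH59f4SNmKSx49bJvK+imI+KiIuQmaSwveve0cS3q6CYk5GTmaKtucbv4tXIu6+lnJeWmJ6nsr7L7+LVyLuvpZyXlpmfqLO/zOrd0MO2qqCYk5KUmqOvu8jh1Me6raGXj4qJjJKbprPA1ci7rqGVi4N+fYCHkJuotca6raCTh311cXBzeYKNmqe3qp2RhHhuZmJhZGpzf4uYp5uOgXRoXlZSUVRaZG98iZeLfnFkWE5HQkFES1RfbHmIe25hVEk/NzIyNTtFUF1qeGxfUkU6LygjIyYsNkFOW2pdUEM3KyEZFRQXHiczP0w="/>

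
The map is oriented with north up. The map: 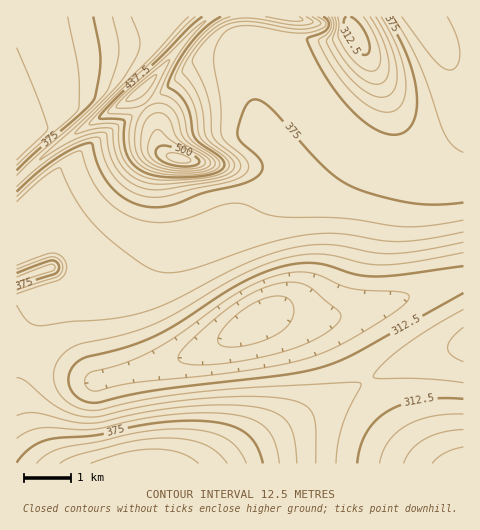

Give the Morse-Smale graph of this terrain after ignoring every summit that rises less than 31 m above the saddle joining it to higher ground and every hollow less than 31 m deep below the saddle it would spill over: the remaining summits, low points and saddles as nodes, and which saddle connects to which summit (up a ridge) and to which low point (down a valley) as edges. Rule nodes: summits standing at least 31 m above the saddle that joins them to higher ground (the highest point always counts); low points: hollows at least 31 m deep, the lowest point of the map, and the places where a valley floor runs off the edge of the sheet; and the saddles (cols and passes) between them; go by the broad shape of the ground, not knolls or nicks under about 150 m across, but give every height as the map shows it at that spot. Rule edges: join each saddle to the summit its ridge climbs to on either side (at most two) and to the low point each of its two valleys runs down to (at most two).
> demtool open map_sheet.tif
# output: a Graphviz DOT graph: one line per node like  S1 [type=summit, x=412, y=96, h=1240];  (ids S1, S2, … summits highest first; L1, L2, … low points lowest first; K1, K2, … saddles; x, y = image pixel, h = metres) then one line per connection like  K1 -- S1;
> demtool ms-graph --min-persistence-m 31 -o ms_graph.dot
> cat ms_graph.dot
graph terrain {
  S1 [type=summit, x=179, y=159, h=519];
  S2 [type=summit, x=141, y=463, h=423];
  S3 [type=summit, x=48, y=269, h=395];
  L1 [type=low, x=462, y=463, h=266];
  L2 [type=low, x=257, y=320, h=267];
  L3 [type=low, x=356, y=35, h=306];
  L4 [type=low, x=24, y=241, h=341];
  K1 [type=saddle, x=22, y=176, h=397];
  K2 [type=saddle, x=384, y=162, h=380];
  K3 [type=saddle, x=73, y=256, h=344];
  K4 [type=saddle, x=368, y=379, h=325];
  K1 -- S1;
  K1 -- L2;
  K1 -- L4;
  K2 -- S1;
  K2 -- L2;
  K2 -- L3;
  K3 -- S1;
  K3 -- S3;
  K3 -- L2;
  K4 -- S1;
  K4 -- S2;
  K4 -- L1;
  K4 -- L2;
}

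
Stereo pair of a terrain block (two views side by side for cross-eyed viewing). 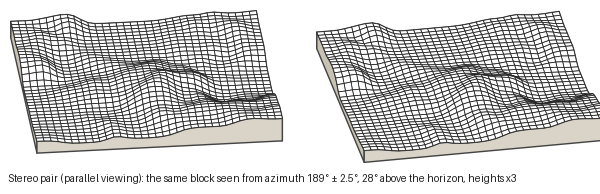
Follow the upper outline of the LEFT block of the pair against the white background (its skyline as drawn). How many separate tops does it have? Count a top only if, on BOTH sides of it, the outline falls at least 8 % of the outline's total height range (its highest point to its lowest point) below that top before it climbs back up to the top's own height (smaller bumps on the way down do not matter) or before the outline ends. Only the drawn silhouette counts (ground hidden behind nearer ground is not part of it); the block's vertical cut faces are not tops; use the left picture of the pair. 2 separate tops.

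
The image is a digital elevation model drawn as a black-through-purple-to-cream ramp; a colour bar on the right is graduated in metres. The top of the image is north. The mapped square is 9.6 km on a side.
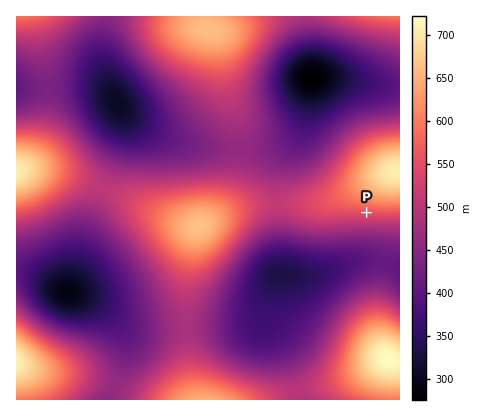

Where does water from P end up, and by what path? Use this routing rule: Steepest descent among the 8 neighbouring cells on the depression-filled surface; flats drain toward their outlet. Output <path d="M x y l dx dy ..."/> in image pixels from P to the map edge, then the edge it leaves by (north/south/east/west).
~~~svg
<path d="M366 212l0 38 10 4 12 10 4 0 8 2"/>
exit: east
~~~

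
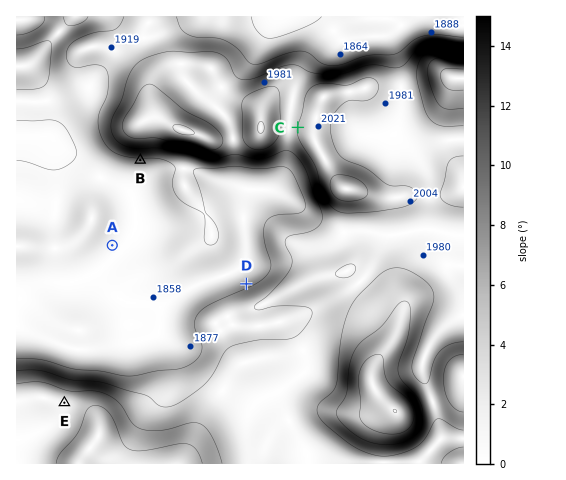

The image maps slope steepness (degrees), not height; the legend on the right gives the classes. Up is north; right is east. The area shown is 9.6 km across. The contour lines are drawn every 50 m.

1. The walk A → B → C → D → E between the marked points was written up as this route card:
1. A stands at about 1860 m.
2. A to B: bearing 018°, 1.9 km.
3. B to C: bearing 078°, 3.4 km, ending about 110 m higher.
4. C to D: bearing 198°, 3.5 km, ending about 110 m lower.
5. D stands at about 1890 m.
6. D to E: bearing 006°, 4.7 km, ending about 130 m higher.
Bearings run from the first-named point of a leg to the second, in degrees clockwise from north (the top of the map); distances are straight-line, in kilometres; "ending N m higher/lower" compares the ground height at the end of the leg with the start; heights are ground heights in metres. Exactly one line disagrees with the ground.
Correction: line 6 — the bearing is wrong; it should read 237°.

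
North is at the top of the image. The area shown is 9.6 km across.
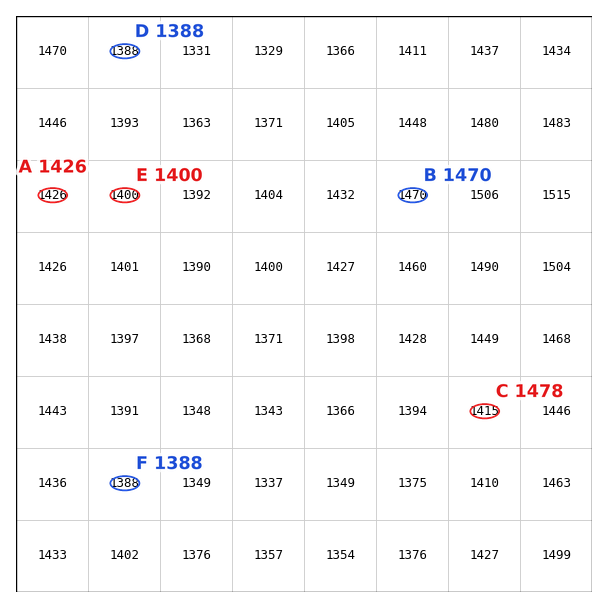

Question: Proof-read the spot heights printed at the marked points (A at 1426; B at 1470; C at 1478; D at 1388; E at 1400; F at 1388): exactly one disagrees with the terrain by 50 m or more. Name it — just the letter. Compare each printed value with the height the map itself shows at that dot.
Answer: C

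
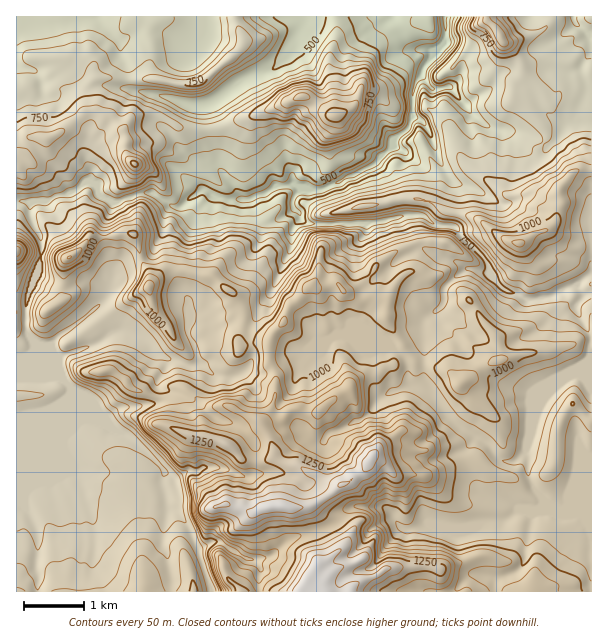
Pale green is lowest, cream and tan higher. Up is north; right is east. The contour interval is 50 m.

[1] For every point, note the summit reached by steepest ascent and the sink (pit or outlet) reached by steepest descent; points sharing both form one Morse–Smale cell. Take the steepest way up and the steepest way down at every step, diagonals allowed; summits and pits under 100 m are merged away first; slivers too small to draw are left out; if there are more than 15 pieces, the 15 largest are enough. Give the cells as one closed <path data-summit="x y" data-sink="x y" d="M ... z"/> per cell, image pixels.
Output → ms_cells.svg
<path data-summit="282 506" data-sink="444 17" d="M294 184l-18 2-7 6-18 7-27 0-12-3-13 13-7 21-14 21-3 16 0 9 5 12 8 12 0 35 10 19 0 9-4 3-6 0-32-12-10-12-20-11-16 1-16-21 12-14 0-4-11-10-12-1-9 4-12 0-26-10-10 23-1 12 1 21 10 12 0 6-9 8-11 2 0 231 21 0 1-52-2-14-12-21 0-12 34-84 14-13 0-4 12 6 30 33 21 12 29 29-1 17 5 19 8 4 10 11 13 29 13 41 46 0 2-25-4-6 1-2 15-3 15-15 9-5 37-12 11-13 9-5 33 2 12 17 7 4 6 0 14-6 24 6 15 0 0 13 10 25 4 6-8 3-12 11 0 5 133 0 1-232-29 18-21 20-8 16-8 36-13 12-9 0-6-4-15-18-19-10-14-11-16-21-10-9-2-14 4-57 14-10 4-5 0-13 12-14 12-8 21 4-3-12-33-34-18-2-12-8-21 0-36 8-58-1-6-3-2-7-6-4 0-12 7-9z"/><path data-summit="519 243" data-sink="444 17" d="M422 76l-4 2-4 11-2 30-4 10-9 5-7 7 0 5-23 22-49 22-20-2-6 9-2 7 2 5 6 4 1 6 7 4 10 1 48 0 36-8 21 0 12 8 18 2 33 34 4 13 8 11 8 6 21 10 24-4 19-10 8-2 13-10 1-103-17 1-17 16-8-8-10-16-2-15 4-5 0-2-24-10-20-2-12-4-17-15-17-23-6-2-12 4z"/><path data-summit="335 116" data-sink="444 17" d="M392 16l-86 0-10 20-1 9-8 13-20 14-10 1-14 6-21 17-17 9 5 38 6 22 18 21 6 13 11 0 18-7 7-6 18-2 8 4 9 2 13-2 50-24 18-18 0-5 16-12 4-10 2-30 7-14 1-7 11-15-7-4-18-1-11-15z"/><path data-summit="194 591" data-sink="444 17" d="M72 391l0 4-14 13-34 84 0 12 12 21 2 14-1 52 173 1 1-5-12-36-13-29-10-11-8-4-5-19 1-17-29-29-21-12-30-33z"/><path data-summit="134 164" data-sink="444 17" d="M305 16l-69 0-1 4 9 21-3 7-41 36-18 1-26-6-58-1-8 6-2 5 2 22-4 1-21 18-15 8-19-3-1-45-6-2-7 3-1 110 32-1 8-4 15-3 16-12 6 1 4 4 1 8 13 8 8 0 21-9 13 0 20 13 7 0 21-16 5 0 7 6 11 3 15 0-5-13-18-21-6-22-5-38 17-9 21-17 14-6 10-1 20-14 8-13z"/><path data-summit="461 383" data-sink="444 17" d="M470 268l-14 8-11 11-1 16-20 18 0 68 10 9 18 23 31 19 15 18 6 4 9 0 13-12 8-36 8-16 21-20 19-11 10-8 0-26-9-10-7-18-13-15-12 6-24 4-26-12-12-16z"/><path data-summit="134 164" data-sink="98 17" d="M234 16l-217 0-1 74 4 1 4-3 6 2 1 45 8 3 15-2 17-10 15-14 3 0-1-23 2-5 8-6 58 1 26 6 12 0 9-3 28-24 13-16z"/><path data-summit="302 591" data-sink="444 17" d="M381 506l-28 0-9 5-11 13-37 12-9 5-15 15-15 3-1 2 4 6-1 24 197 1 2-5 12-11 8-3-4-6-10-25 0-13-15 0-18-6-26 6-7-4-12-17z"/><path data-summit="69 257" data-sink="444 17" d="M89 181l-18 12-11 1-12 6-12 0-5 3 0 16 11 20 0 16-5 20 25 11 12 0 9-4 7 0 9 4 8 9 7-22 8-8 22-7 8-6 11-19 3-21 6-6-19-13-13 0-21 9-8 0-10-6-4-5 0-5z"/><path data-summit="149 287" data-sink="444 17" d="M206 190l-5 0-18 15-12 1-5 6-3 21-11 19-8 6-22 7-8 8-10 27-10 9 16 23 16-1 8 3 12 8 10 12 32 12 10-3 0-9-10-19 0-35-8-12-5-12 0-9 3-16 10-15 11-27 13-14z"/><path data-summit="501 38" data-sink="573 17" d="M573 16l-86 1 0 3 11 10 6 12 12 11 6 9 1 12-9 13-2 12 10 5 22 22 3 8-3 7 2 5 5-1 8-8 10-15 8-3 12-30-7-17 0-6 10-15 0-15-16-13z"/><path data-summit="501 38" data-sink="444 17" d="M486 16l-41 1 0 24-6 9 21 18-2 12-8 7 19 24 17 15 12 4 20 2 13 4 12 8 4-7-3-11-22-22-10-5 2-12 9-13-1-12-6-9-12-11-6-12-11-10z"/><path data-summit="17 251" data-sink="444 17" d="M21 200l-5 3 1 157 10-2 9-8 0-6-10-12-1-21 1-12 11-24 5-20 0-16-12-26 1-10z"/><path data-summit="282 506" data-sink="444 17" d="M444 16l-52 1 5 16 11 15 18 1 7 4-11 15-1 7 13 15 18-4 8-9 0-9-21-18 6-9z"/><path data-summit="519 243" data-sink="573 17" d="M578 118l-9 4-18 23-5 1-3-2-5 5 2 15 10 16 8 8 17-16 17-2 0-48z"/>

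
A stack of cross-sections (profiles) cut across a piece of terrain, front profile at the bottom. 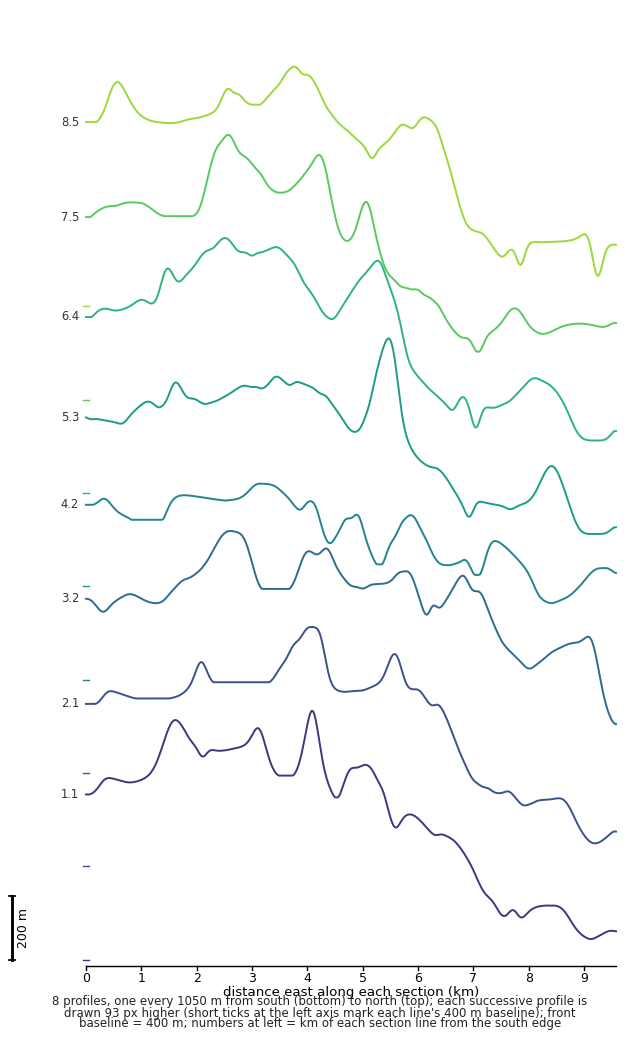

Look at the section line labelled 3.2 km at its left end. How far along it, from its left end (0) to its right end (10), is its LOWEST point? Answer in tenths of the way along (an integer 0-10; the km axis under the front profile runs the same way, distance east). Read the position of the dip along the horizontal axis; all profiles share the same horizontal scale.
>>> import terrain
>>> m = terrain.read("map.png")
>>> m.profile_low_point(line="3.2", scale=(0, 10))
10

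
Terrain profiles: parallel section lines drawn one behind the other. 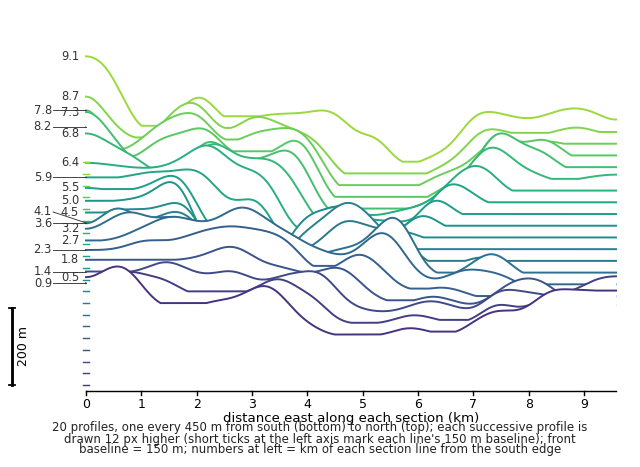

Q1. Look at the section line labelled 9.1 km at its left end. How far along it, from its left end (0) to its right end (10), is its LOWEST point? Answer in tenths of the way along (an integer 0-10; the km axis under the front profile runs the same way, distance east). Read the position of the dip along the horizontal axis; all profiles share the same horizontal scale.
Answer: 6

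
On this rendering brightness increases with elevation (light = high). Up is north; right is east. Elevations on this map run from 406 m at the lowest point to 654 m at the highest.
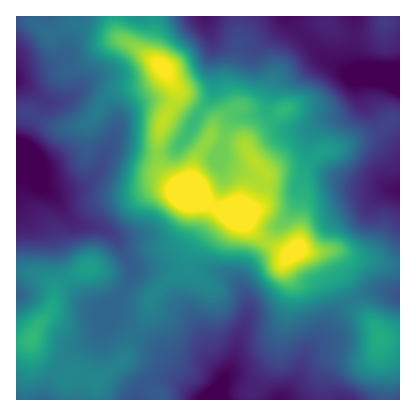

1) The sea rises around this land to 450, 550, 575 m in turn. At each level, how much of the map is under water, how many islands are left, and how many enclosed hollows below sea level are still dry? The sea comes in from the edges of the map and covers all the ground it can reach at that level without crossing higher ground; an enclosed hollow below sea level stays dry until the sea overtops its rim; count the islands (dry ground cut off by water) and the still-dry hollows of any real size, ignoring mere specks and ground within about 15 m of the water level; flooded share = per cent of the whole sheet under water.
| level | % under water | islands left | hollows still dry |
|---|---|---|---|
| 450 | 12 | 0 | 0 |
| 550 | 81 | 1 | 0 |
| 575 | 88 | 1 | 0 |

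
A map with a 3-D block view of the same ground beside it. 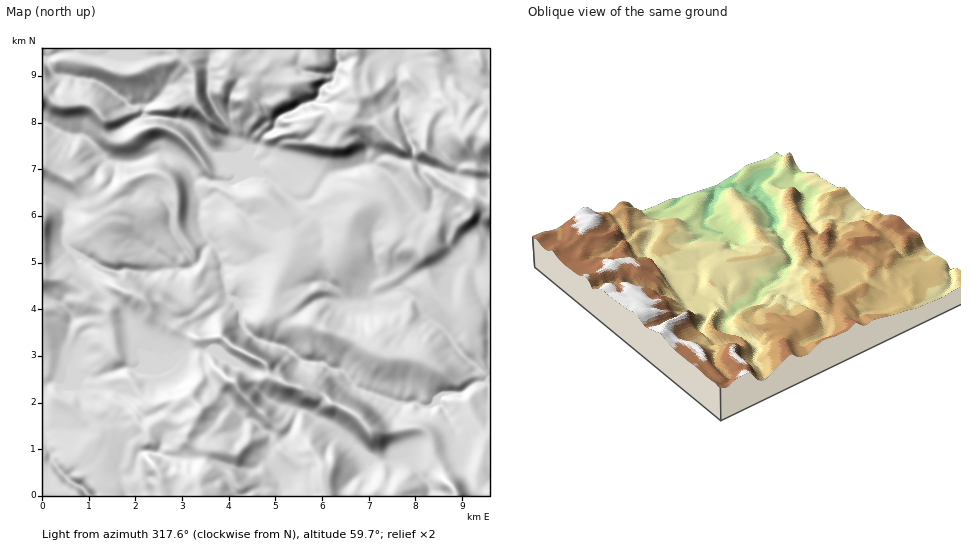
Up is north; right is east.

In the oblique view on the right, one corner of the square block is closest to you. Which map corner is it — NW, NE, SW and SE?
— NW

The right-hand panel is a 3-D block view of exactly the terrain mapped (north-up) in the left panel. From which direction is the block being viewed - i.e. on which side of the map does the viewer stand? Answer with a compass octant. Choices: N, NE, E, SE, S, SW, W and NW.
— NW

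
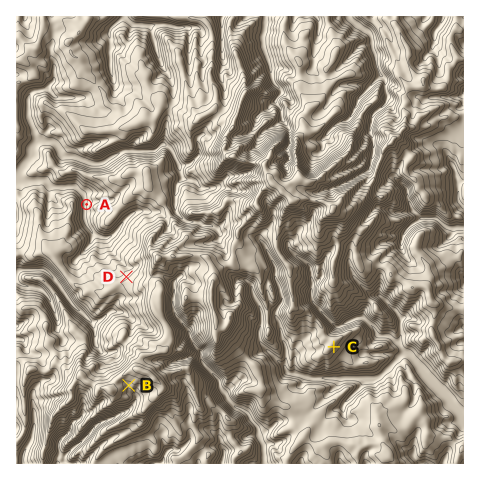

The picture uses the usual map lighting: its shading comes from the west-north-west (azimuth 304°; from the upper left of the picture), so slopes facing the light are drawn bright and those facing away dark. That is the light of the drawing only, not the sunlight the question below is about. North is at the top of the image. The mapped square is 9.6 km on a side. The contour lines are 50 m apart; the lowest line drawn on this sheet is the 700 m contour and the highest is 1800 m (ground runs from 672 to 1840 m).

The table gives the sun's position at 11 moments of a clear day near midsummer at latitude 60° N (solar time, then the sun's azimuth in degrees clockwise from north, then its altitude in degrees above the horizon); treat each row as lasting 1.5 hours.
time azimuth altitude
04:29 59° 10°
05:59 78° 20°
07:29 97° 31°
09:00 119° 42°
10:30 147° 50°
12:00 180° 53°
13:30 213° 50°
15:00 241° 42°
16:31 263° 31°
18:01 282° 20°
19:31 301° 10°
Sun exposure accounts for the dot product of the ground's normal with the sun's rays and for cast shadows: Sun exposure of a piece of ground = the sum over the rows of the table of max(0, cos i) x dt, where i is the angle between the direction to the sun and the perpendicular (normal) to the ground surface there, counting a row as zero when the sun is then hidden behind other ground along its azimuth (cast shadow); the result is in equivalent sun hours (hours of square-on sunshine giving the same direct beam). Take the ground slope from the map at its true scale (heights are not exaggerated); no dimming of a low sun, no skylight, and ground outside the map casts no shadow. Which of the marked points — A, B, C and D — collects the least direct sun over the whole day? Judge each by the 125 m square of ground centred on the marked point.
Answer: A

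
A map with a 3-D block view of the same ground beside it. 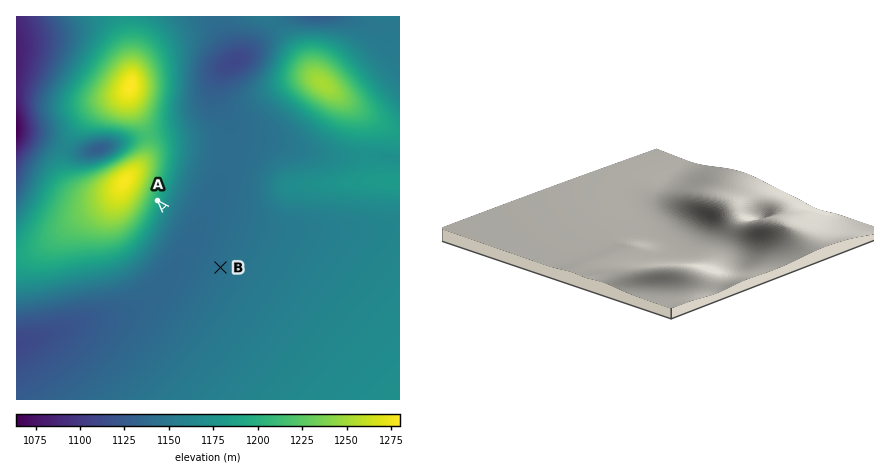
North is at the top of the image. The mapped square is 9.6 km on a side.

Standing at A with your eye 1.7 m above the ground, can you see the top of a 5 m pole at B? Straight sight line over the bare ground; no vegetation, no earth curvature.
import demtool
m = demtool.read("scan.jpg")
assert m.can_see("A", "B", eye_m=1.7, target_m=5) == True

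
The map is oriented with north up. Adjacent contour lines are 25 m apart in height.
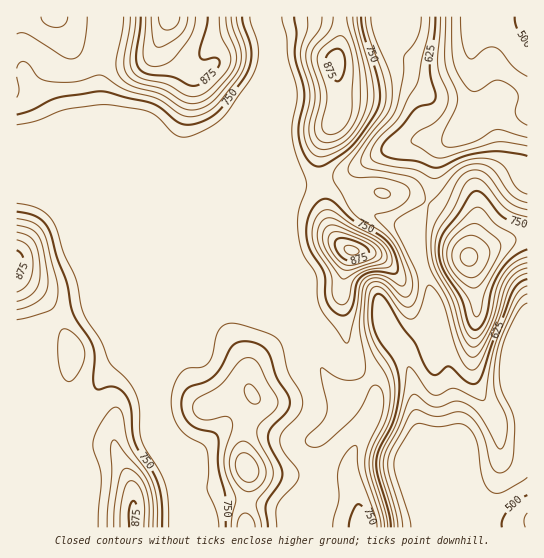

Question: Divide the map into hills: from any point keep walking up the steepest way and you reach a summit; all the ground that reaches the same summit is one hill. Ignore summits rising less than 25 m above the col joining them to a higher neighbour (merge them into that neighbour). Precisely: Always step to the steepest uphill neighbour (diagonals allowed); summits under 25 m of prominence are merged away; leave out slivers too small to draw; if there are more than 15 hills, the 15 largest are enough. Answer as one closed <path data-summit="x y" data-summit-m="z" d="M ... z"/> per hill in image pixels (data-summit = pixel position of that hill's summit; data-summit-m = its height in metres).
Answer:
<path data-summit="169 17" data-summit-m="965" d="M263 16l-159 1 0 34-4 18 1 57 13 7 44 46-101-43-12-26-20-35-8-3-1 113 33 7 202 84 11 5 29 30 8 5-2-10-14-33-3-19-12-27-3-14 6-28 0-110 2-6 0-19z"/><path data-summit="469 257" data-summit-m="857" d="M527 16l-42 0-6 5-7 22 0 23 3 12-3 31-12 22-20 18-4 8-5 38-16 27 2 32 15 43 8 48 7 16 9 49 1 39 6-15 11-14 36-23 8-2 10 15z"/><path data-summit="17 262" data-summit-m="885" d="M25 185l-9 1 1 225 52 1 17-4 6-5 12-28 15-15 15-9 45-19 18-18 8-13 12-8 21 0 41 18 16 2-33-32-11-5-202-84z"/><path data-summit="246 467" data-summit-m="846" d="M231 292l-9 0-13 5-17 24-25 26-14 42 3 41 15 29 8 35 20 17 3 1 11-9 12-3 22 1 43 10 20-18 10-12 0-14-4-20 1-9 15-12 9-17 20-22-20 1-10-5-14-22-8-30-11-16-19-4-33-15z"/><path data-summit="351 250" data-summit-m="907" d="M450 139l-7 2-26-1-26 8-46 28-18 5-30 3-16-7-10 13-6 20 2 12 13 32 3 19 17 44 9 14 8 30 10 17 8 9 27 0 23-20 12-7 8-1-3-8 24-14 14 6-11-57-12-32-2-32 16-27 5-38 4-8z"/><path data-summit="335 62" data-summit-m="887" d="M387 16l-123 1 9 33 0 19-2 6-1 118 2-6 9-10 16 7 16 0 20-4 12-4 46-28 26-8 26 1 12-5 5-5 12-22 3-22-3-38-6 7-19 5-21 0-16-4-9-5-6-7-6-11z"/><path data-summit="133 513" data-summit-m="879" d="M179 332l-45 19-15 9-15 15-12 28-6 5-17 4-53-1 1 117 162-1 1-32-9-36-15-29-3-41 14-42z"/><path data-summit="362 527" data-summit-m="762" d="M405 359l-11 2-19 12-34 36-9 17-15 12-1 9 4 20-2 61 162-1 1-3-21-15-5-11-18-17-5-11-12-33-7-52z"/><path data-summit="54 17" data-summit-m="830" d="M103 16l-86 0-1 55 9 4 20 35 12 26 100 41-43-44-13-7-1-57 4-18z"/><path data-summit="246 527" data-summit-m="818" d="M318 484l-28 27-43-10-22-1-12 3-11 9-21-16-2 7 0 24 138 1 2-9z"/>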